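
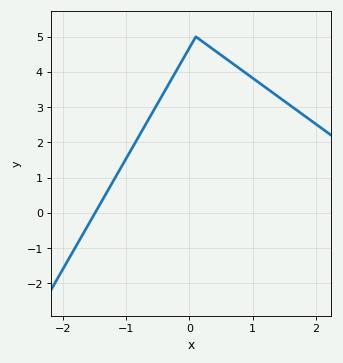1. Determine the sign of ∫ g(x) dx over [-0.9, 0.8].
positive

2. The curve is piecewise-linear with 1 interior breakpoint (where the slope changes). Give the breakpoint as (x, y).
(0.1, 5)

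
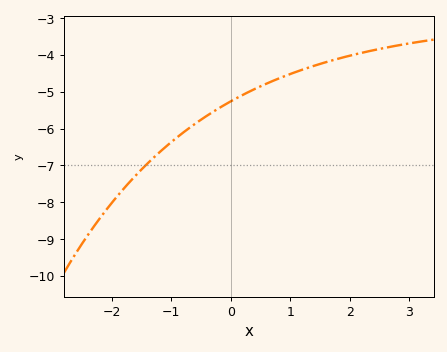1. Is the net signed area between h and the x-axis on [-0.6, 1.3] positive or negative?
negative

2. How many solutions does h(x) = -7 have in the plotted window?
1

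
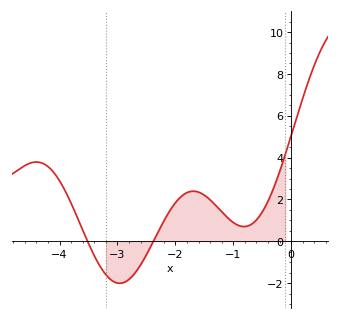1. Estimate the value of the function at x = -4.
2.89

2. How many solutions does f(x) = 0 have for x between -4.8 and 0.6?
2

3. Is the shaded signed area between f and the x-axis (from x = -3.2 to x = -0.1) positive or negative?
positive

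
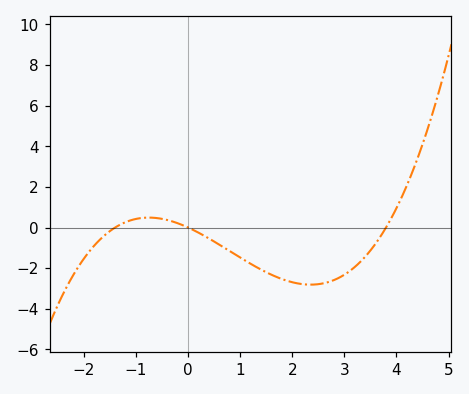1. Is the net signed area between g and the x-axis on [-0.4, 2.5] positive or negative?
negative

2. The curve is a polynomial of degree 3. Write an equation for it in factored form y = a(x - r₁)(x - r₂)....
y = 0.22(x + 1.4)(x - 0)(x - 3.8)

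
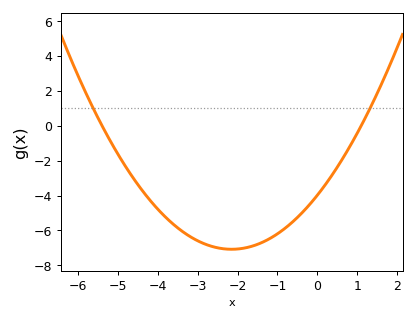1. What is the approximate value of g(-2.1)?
-7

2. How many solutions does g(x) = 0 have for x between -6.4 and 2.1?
2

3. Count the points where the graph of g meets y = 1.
2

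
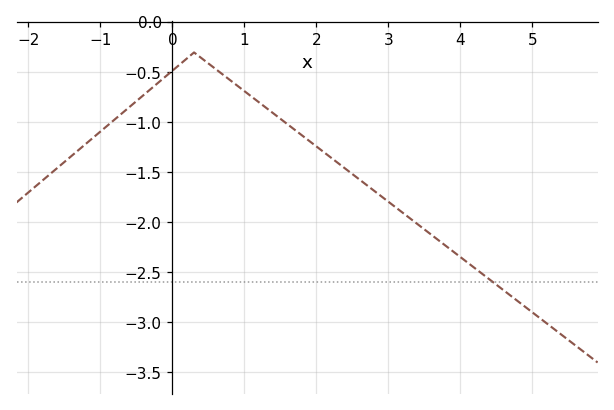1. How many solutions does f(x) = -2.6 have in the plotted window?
1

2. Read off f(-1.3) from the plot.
-1.27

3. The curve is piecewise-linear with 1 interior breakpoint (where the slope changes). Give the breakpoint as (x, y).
(0.3, -0.3)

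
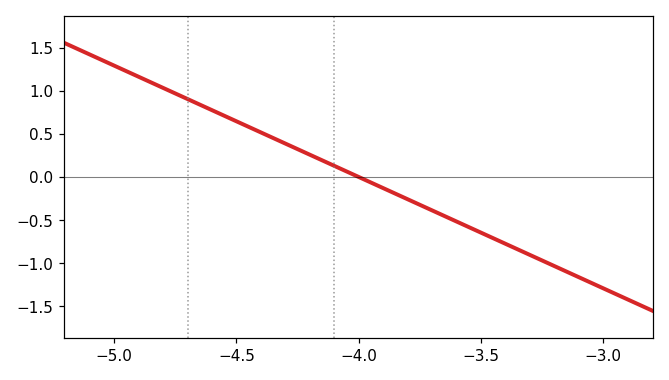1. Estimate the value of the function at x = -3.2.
-1.05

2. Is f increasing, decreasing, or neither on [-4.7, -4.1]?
decreasing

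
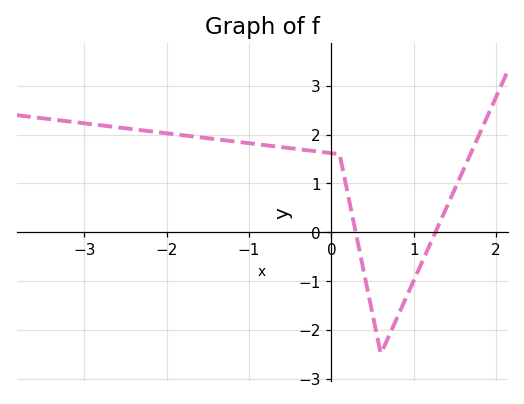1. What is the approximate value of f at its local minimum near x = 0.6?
-2.5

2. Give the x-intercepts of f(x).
0.3, 1.3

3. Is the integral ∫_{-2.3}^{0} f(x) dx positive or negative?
positive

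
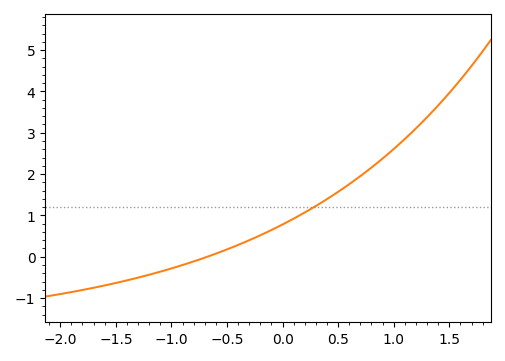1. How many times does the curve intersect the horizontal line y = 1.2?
1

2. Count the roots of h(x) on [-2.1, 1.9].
1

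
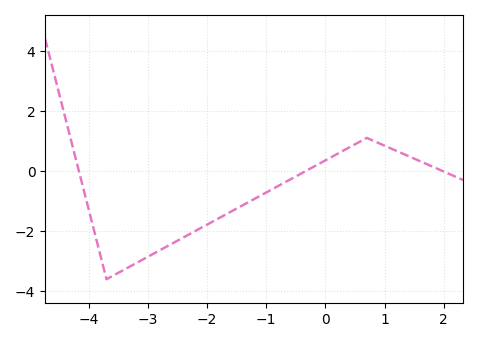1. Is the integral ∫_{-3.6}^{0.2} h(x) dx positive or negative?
negative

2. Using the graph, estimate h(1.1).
0.8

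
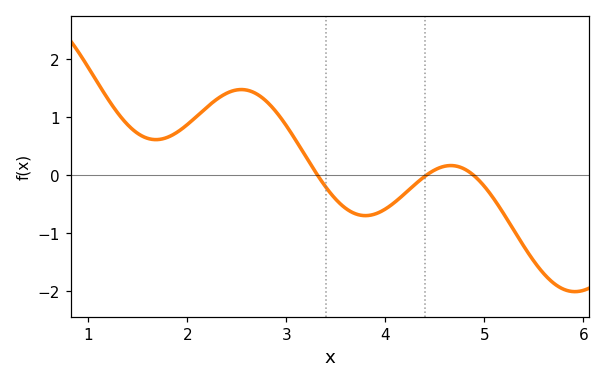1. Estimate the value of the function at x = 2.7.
1.4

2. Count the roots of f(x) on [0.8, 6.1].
3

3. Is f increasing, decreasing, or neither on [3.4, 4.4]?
neither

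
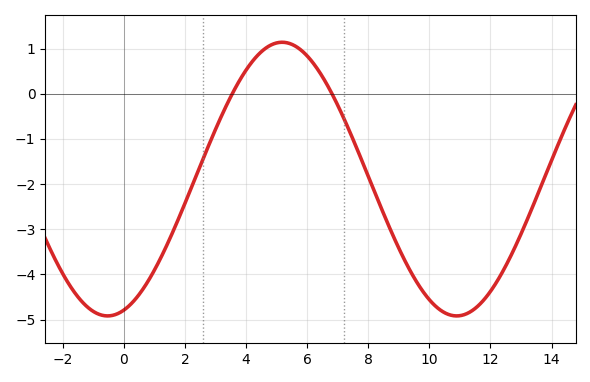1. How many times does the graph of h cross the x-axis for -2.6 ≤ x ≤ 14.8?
2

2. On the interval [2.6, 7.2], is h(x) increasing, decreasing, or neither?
neither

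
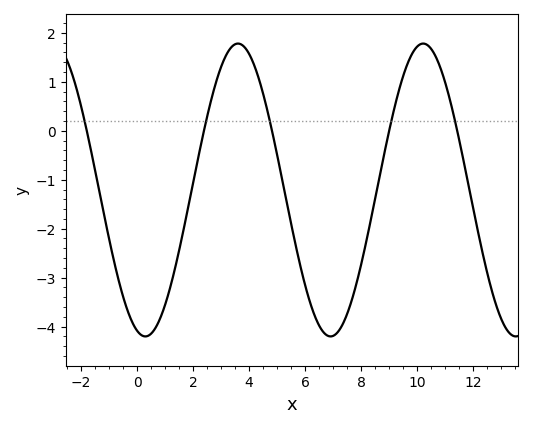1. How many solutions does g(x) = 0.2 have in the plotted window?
5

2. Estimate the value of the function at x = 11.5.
-0.183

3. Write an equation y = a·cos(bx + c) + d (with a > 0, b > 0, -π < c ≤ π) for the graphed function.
y = 2.99cos(0.95x + 2.86) - 1.21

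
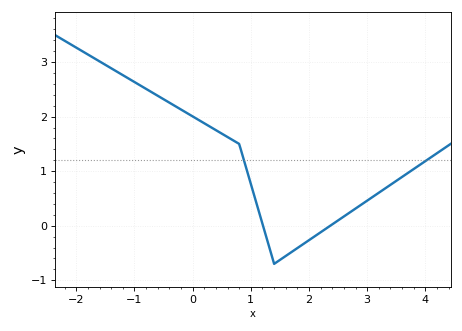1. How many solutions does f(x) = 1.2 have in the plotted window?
2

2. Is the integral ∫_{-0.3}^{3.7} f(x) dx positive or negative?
positive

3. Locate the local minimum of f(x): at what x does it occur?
1.4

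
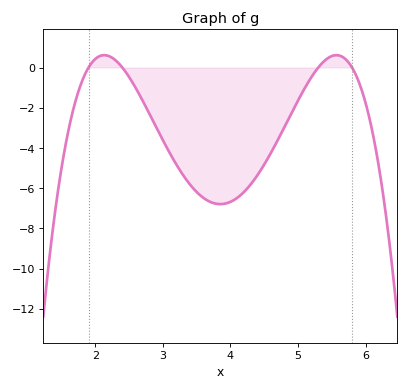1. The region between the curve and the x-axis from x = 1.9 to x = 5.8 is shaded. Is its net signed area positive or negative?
negative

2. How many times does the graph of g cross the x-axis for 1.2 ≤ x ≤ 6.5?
4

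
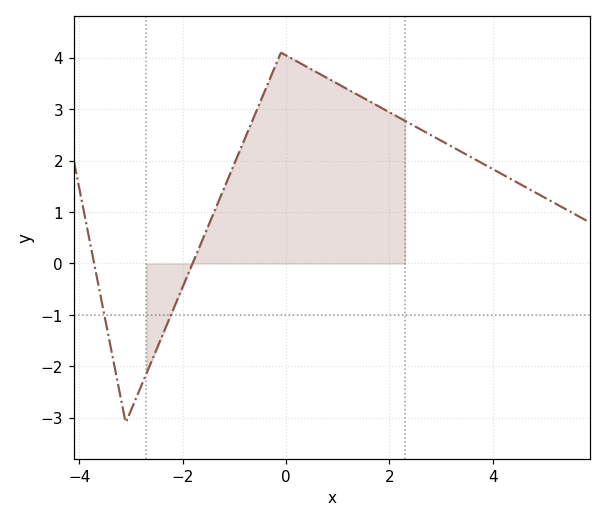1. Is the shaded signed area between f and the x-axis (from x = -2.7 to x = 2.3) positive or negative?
positive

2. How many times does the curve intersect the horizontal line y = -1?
2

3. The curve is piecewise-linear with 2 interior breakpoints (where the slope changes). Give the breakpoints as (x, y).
(-3.1, -3.1); (-0.1, 4.1)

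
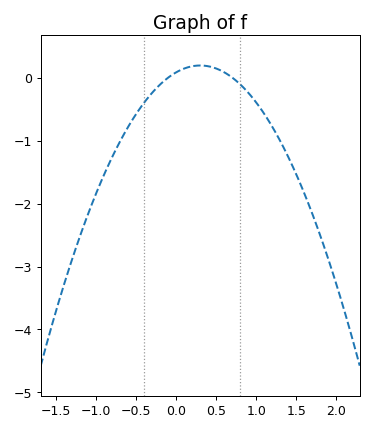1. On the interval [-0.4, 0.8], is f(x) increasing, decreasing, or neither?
neither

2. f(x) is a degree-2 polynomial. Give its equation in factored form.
y = -1.2(x + 0.1)(x - 0.7)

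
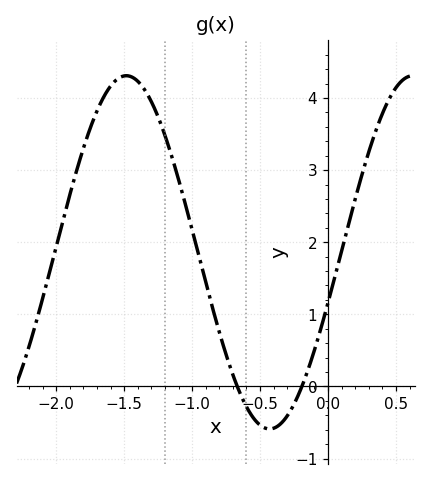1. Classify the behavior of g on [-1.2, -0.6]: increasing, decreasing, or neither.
decreasing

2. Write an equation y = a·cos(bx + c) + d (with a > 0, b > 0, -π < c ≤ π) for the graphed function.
y = 2.45cos(2.98x - 1.86) + 1.86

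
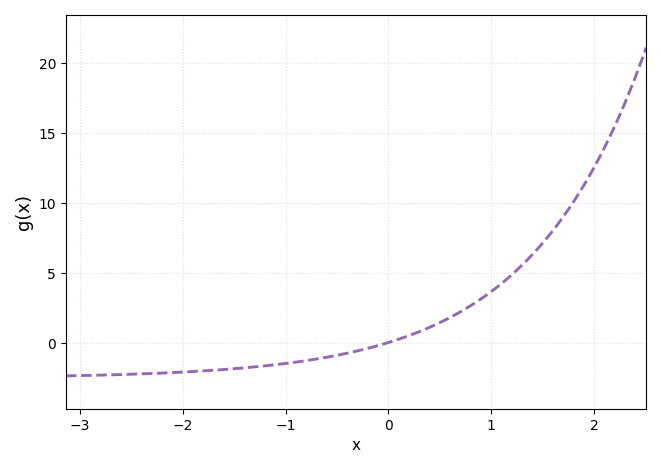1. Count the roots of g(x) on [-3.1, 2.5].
1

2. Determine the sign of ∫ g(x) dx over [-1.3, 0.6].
negative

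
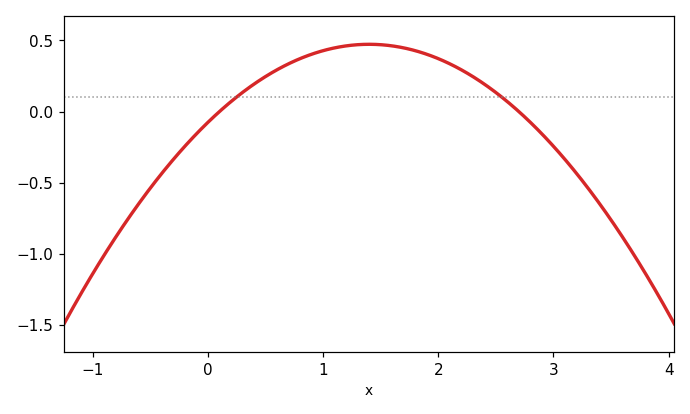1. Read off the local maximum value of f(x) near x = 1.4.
0.473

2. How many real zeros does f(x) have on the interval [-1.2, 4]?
2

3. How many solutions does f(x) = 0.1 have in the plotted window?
2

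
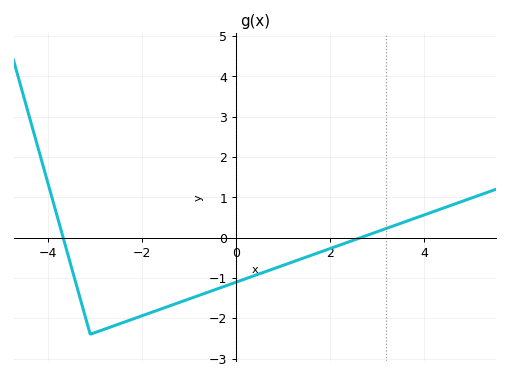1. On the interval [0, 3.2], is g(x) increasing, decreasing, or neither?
increasing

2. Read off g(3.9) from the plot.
0.5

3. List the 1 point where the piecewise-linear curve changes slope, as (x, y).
(-3.1, -2.4)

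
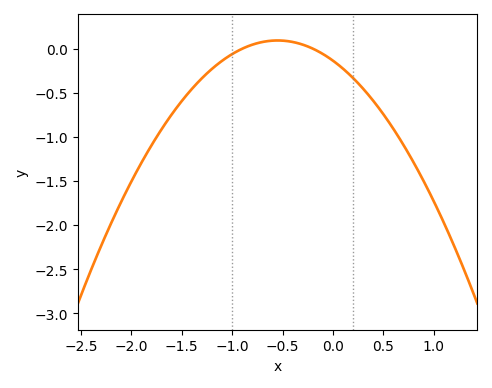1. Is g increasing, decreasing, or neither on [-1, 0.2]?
neither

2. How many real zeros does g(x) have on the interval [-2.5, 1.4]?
2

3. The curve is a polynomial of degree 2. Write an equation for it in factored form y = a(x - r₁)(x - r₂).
y = -0.76(x + 0.9)(x + 0.2)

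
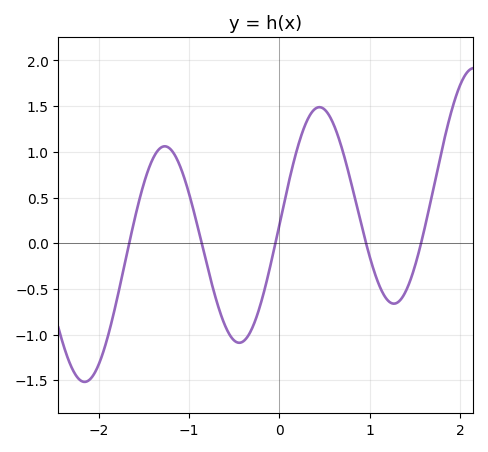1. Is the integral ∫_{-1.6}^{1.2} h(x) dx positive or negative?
positive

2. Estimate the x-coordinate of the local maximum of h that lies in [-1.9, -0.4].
-1.27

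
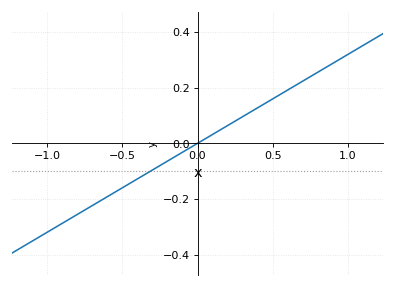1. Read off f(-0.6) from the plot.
-0.192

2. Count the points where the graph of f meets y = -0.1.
1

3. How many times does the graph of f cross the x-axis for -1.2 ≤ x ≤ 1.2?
1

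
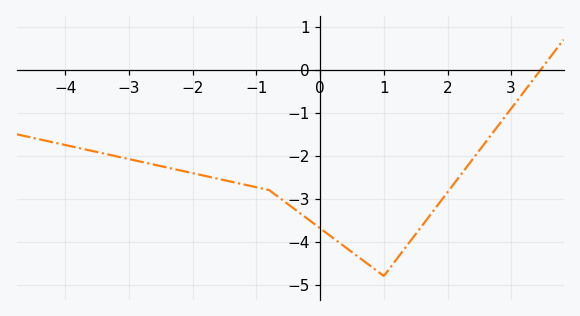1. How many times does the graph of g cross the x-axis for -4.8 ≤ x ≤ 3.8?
1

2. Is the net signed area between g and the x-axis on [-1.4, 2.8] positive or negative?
negative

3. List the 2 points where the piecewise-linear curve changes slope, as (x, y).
(-0.8, -2.8); (1, -4.8)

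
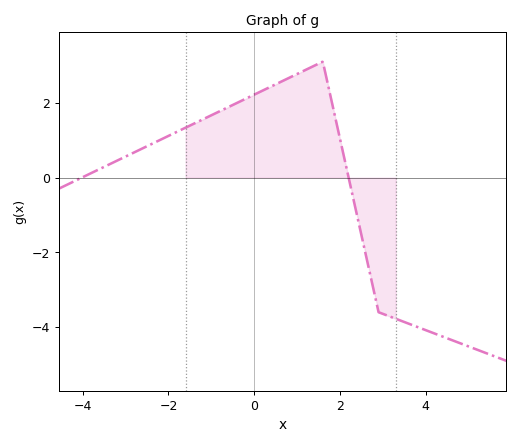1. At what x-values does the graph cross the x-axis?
-4.02, 2.2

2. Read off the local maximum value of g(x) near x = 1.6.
3.1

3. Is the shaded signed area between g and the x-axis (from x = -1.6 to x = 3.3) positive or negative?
positive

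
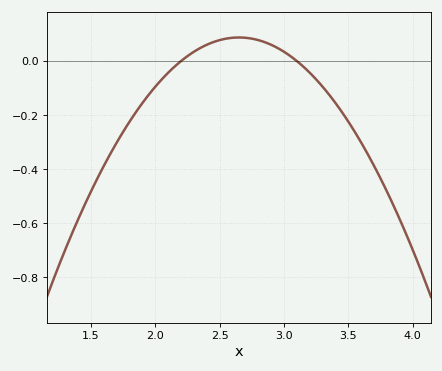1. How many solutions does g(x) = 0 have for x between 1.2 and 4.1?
2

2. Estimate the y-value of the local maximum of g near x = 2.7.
0.08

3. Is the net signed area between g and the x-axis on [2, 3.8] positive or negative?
negative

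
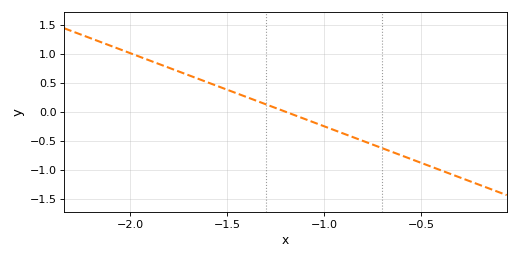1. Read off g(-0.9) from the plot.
-0.378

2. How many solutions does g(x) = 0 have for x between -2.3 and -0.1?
1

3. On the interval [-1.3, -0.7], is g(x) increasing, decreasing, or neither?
decreasing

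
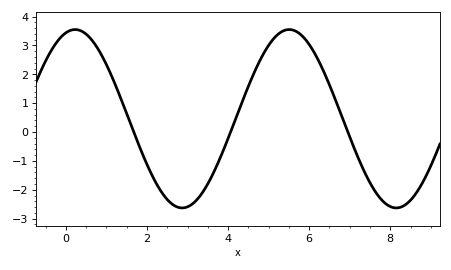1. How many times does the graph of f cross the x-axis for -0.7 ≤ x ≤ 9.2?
3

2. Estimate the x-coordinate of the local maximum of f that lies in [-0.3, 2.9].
0.225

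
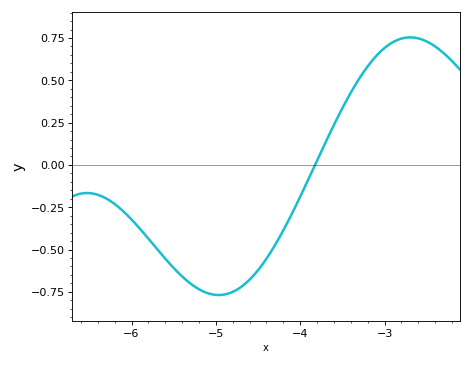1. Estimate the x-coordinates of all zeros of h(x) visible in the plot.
-3.82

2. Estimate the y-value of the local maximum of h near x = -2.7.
0.754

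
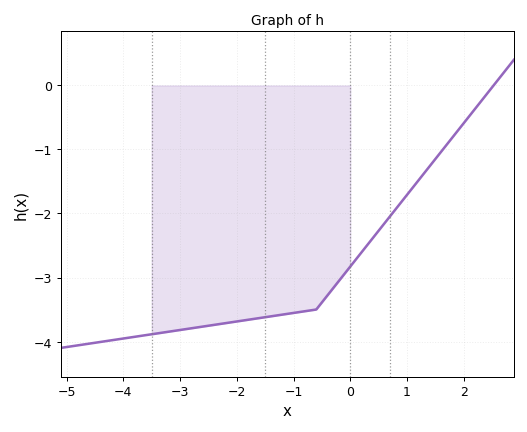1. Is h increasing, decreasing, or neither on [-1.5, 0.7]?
increasing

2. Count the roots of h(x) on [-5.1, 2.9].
1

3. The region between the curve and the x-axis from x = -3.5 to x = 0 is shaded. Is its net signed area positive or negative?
negative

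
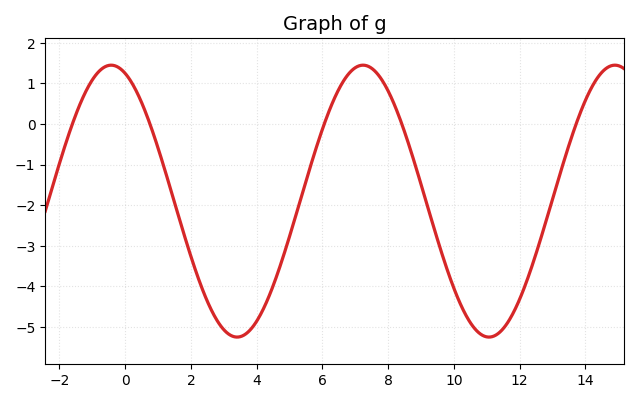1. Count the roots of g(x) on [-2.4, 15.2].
5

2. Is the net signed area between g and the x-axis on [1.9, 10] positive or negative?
negative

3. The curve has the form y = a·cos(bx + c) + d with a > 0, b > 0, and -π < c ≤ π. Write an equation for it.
y = 3.35cos(0.82x + 0.35) - 1.9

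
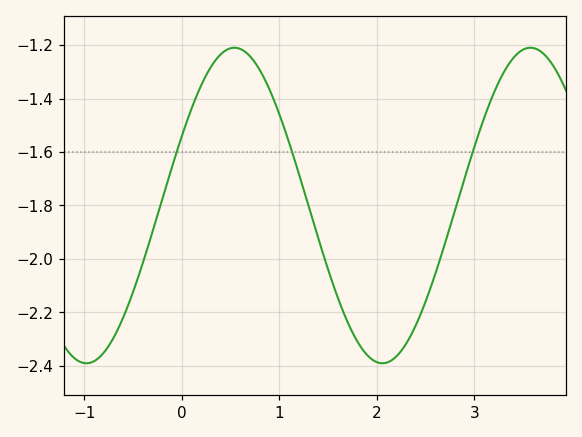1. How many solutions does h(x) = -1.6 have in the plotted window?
3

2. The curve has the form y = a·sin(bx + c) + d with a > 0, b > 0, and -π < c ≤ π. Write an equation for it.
y = 0.59sin(2.1x + 0.45) - 1.8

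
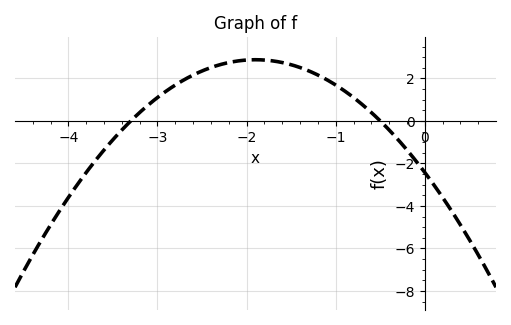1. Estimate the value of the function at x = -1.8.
2.87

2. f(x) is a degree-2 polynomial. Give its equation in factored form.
y = -1.47(x + 3.3)(x + 0.5)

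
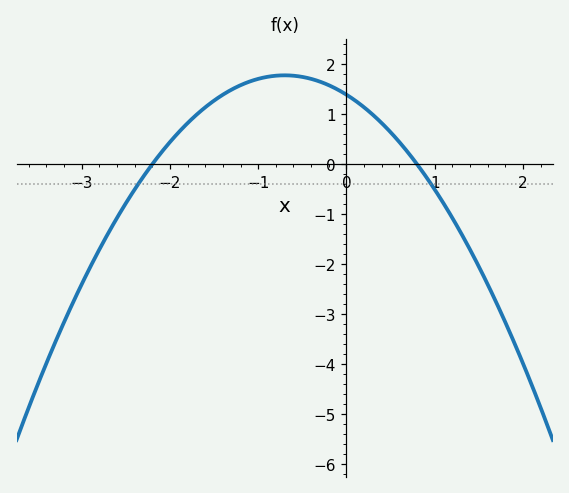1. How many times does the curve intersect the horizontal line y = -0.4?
2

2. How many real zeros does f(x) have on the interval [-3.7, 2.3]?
2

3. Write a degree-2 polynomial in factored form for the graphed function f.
y = -0.79(x + 2.2)(x - 0.8)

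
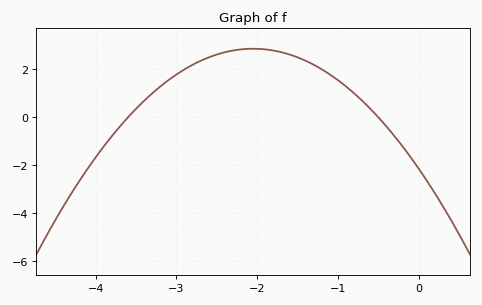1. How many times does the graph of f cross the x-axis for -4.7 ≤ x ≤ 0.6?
2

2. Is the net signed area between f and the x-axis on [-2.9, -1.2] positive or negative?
positive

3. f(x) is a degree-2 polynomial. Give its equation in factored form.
y = -1.19(x + 3.6)(x + 0.5)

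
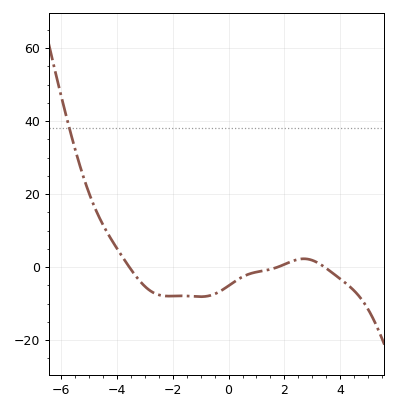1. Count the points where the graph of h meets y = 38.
1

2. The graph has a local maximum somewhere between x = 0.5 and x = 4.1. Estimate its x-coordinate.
2.6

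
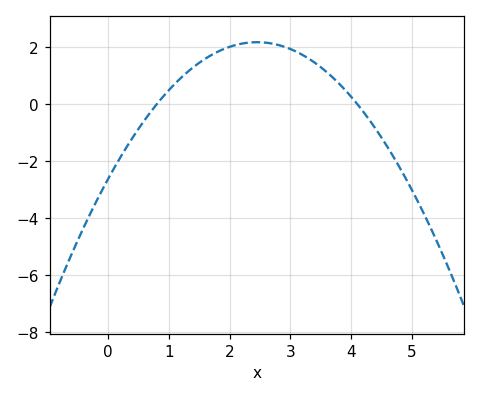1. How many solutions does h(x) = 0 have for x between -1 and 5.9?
2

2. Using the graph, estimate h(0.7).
-0.2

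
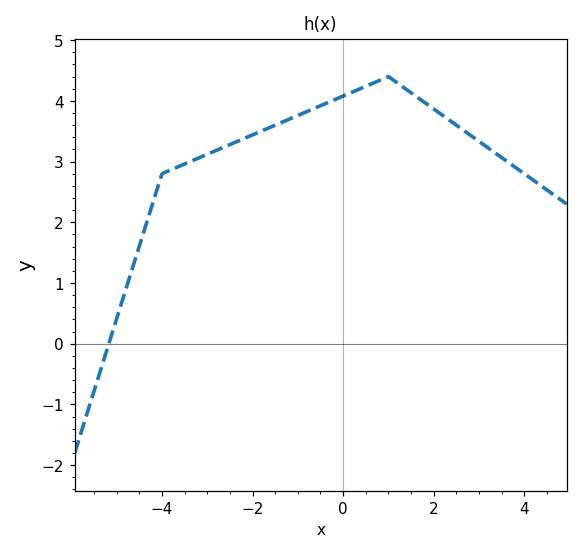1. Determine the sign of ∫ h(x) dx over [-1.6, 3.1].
positive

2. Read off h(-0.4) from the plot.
4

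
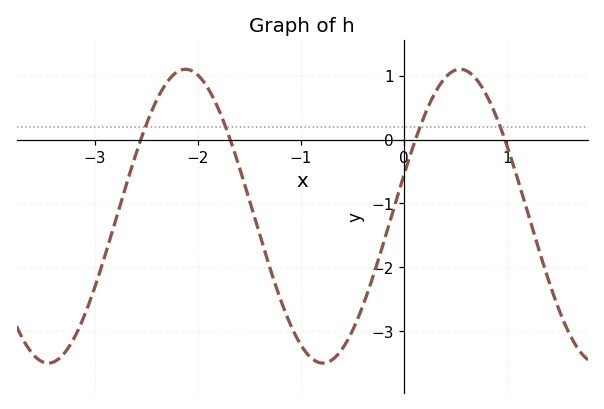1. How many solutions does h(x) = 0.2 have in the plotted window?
4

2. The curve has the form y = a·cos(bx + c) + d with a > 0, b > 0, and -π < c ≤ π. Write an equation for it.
y = 2.3cos(2.36x - 1.28) - 1.2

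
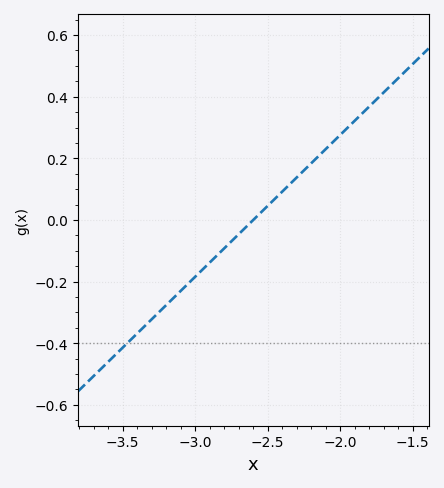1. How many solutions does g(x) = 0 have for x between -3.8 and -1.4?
1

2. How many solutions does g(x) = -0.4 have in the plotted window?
1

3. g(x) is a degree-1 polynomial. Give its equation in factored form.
y = 0.46(x + 2.6)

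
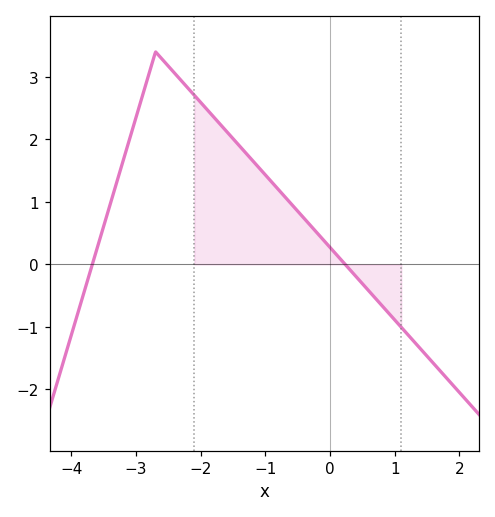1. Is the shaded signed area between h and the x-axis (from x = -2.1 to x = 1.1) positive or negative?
positive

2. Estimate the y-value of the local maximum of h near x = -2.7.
3.4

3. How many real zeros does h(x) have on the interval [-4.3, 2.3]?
2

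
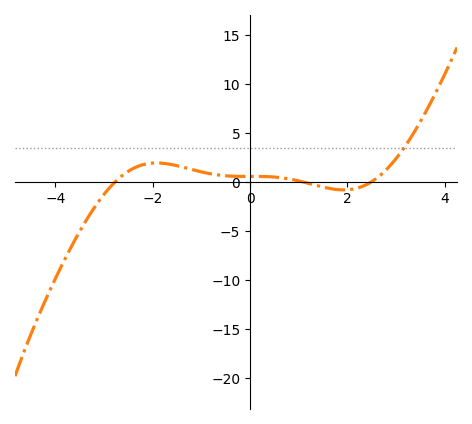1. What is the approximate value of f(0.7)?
0.5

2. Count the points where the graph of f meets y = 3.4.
1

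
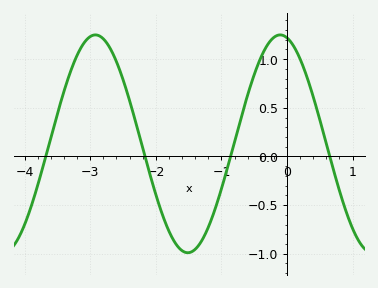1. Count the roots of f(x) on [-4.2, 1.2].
4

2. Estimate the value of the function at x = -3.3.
0.85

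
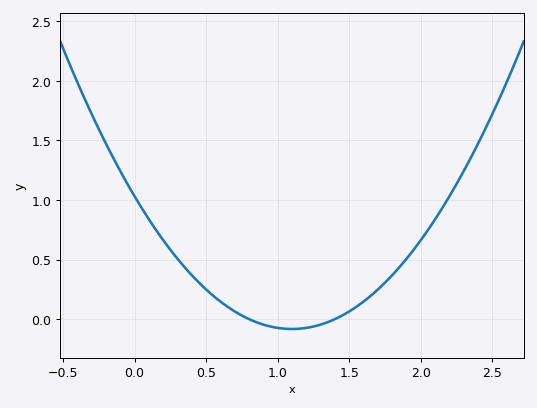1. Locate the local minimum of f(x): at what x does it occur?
1.1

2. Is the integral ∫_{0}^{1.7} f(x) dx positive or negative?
positive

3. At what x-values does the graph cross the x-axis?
0.8, 1.4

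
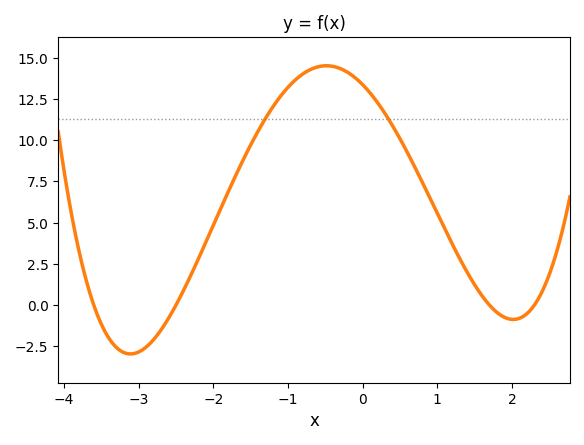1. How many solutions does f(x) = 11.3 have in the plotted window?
2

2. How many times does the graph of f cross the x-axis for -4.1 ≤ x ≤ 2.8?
4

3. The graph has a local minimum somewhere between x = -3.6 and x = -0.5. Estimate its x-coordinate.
-3.1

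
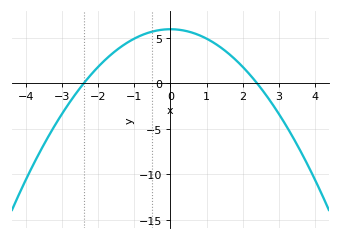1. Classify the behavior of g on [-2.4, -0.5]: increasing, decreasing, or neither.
increasing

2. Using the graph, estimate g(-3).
-3.5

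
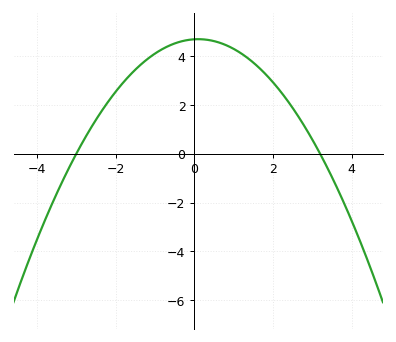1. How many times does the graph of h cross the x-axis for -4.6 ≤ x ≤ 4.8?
2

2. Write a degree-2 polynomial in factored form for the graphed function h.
y = -0.49(x + 3)(x - 3.2)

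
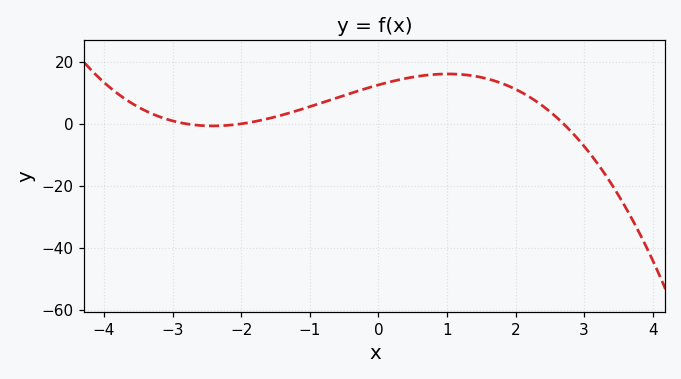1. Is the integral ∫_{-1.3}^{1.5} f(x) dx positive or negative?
positive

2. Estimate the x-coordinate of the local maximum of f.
1.02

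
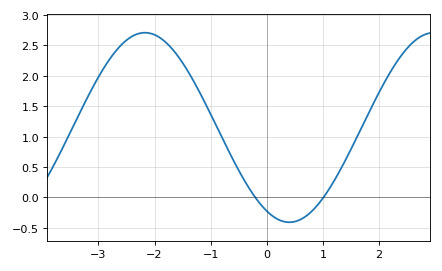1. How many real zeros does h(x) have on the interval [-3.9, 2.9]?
2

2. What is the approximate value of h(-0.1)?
-0.15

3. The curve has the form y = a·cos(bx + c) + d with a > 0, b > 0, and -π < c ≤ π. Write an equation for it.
y = 1.56cos(1.2x + 2.7) + 1.15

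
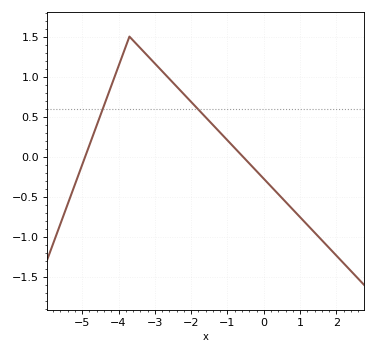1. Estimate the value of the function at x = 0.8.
-0.65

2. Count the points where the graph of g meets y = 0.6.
2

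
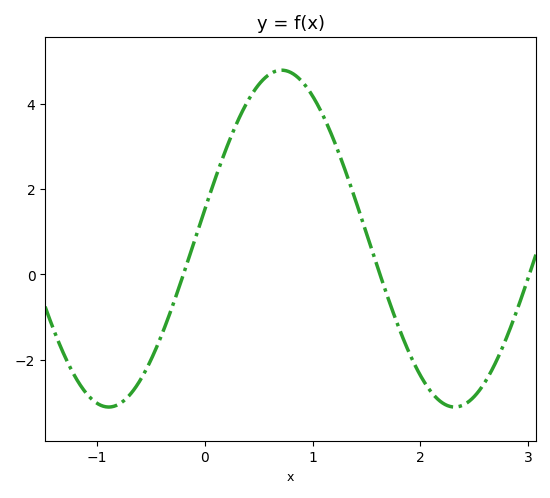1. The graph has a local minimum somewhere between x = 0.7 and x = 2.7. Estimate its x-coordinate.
2.3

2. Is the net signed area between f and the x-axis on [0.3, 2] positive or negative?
positive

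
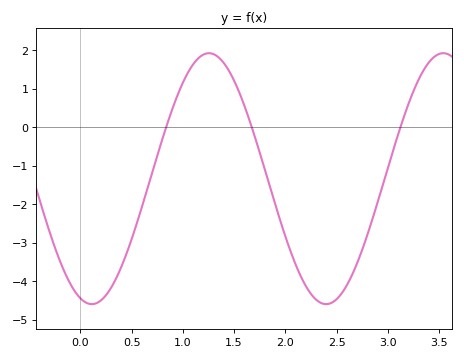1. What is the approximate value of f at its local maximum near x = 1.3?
1.92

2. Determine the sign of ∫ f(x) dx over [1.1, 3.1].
negative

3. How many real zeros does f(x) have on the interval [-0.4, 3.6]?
3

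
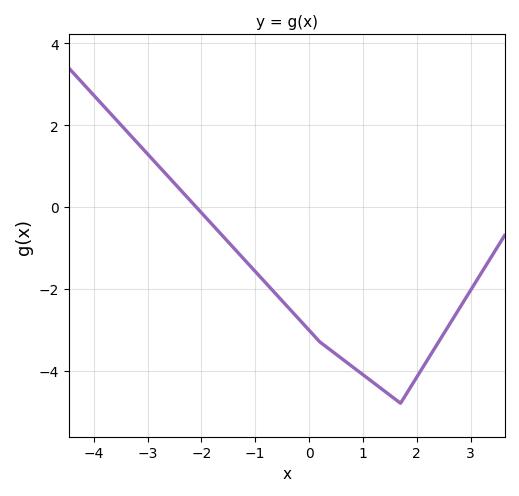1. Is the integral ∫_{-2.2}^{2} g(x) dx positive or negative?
negative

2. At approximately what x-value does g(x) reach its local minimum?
1.7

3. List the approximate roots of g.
-2.1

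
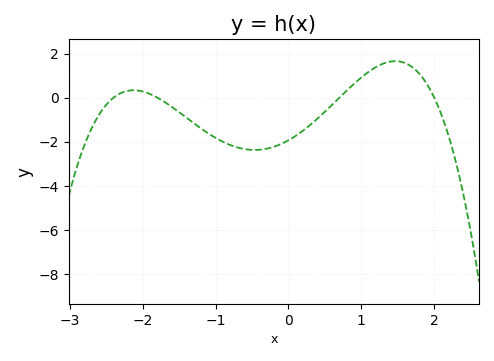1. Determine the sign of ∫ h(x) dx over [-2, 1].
negative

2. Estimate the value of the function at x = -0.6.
-2.4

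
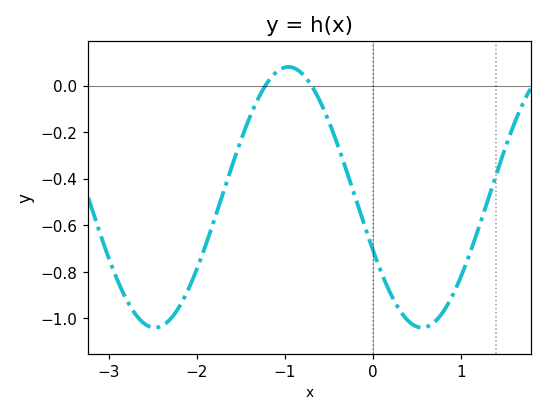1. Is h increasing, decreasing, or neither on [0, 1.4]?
neither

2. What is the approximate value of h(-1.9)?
-0.688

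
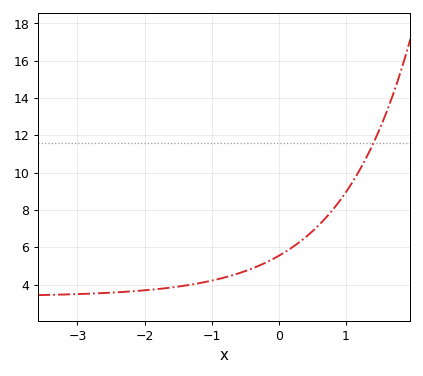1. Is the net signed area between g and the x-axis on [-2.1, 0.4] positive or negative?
positive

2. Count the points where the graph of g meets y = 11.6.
1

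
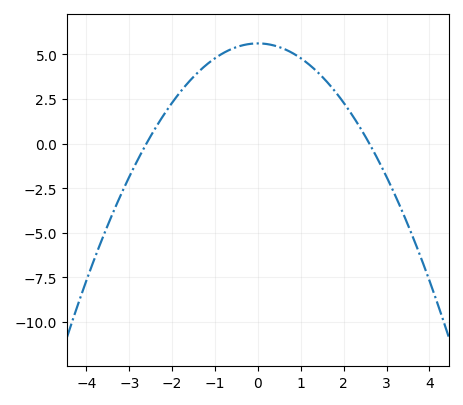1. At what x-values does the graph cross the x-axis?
-2.6, 2.6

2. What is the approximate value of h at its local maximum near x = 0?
5.61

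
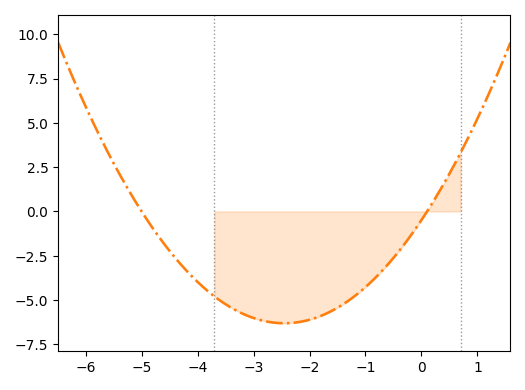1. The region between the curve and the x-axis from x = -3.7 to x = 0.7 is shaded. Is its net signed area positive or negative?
negative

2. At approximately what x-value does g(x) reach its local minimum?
-2.45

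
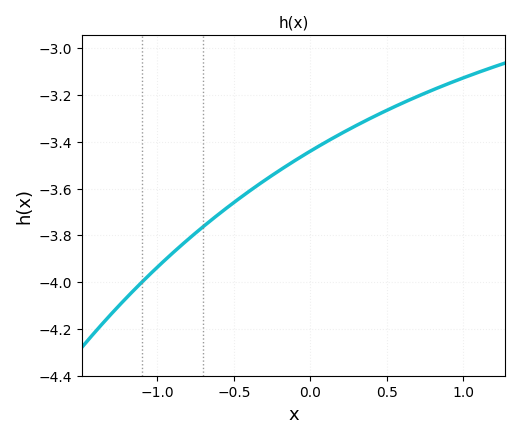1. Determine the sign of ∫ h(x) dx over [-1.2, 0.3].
negative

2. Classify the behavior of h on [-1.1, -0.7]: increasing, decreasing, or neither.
increasing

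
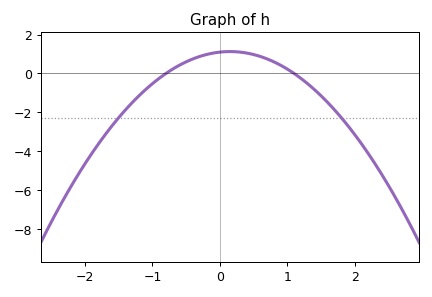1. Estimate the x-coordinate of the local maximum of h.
0.2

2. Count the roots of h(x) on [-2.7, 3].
2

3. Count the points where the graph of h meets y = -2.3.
2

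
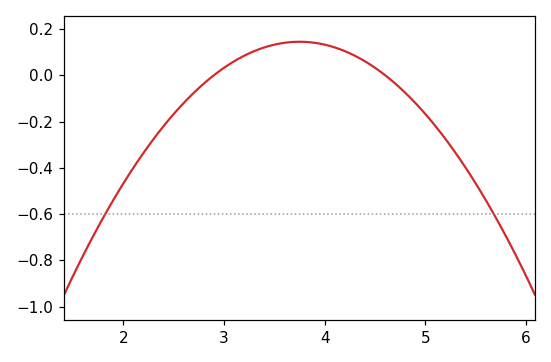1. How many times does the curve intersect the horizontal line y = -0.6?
2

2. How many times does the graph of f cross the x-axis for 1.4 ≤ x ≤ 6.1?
2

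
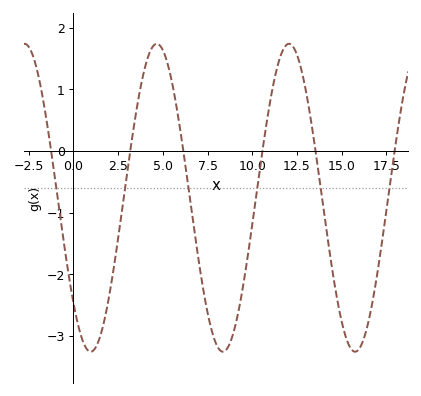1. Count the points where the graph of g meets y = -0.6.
6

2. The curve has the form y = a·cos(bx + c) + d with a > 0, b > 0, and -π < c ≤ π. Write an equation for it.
y = 2.5cos(0.85x + 2.32) - 0.76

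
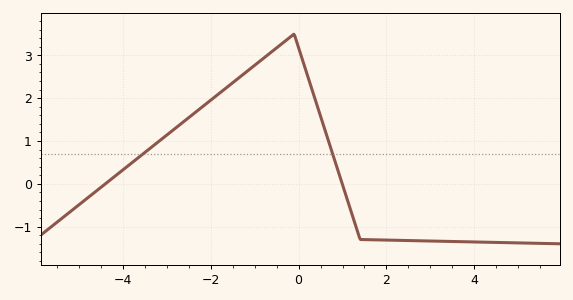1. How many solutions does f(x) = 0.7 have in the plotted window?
2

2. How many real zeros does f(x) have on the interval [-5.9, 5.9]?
2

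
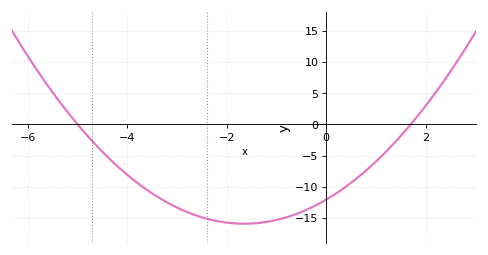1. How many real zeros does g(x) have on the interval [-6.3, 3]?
2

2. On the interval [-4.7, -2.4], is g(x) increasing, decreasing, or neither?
decreasing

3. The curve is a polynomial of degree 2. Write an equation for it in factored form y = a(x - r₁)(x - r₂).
y = 1.42(x + 5)(x - 1.7)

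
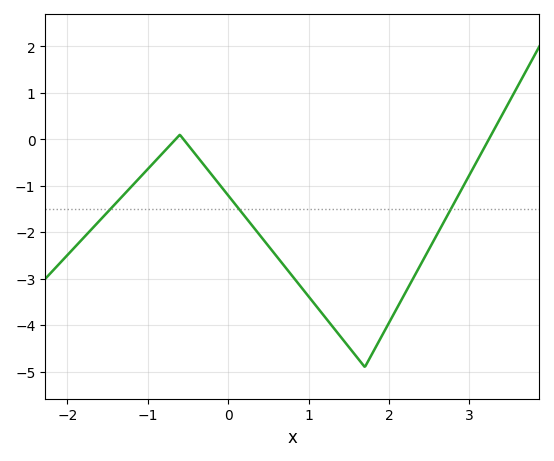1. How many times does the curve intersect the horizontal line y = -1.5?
3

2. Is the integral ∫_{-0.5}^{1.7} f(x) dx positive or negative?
negative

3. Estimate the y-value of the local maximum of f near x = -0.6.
0.1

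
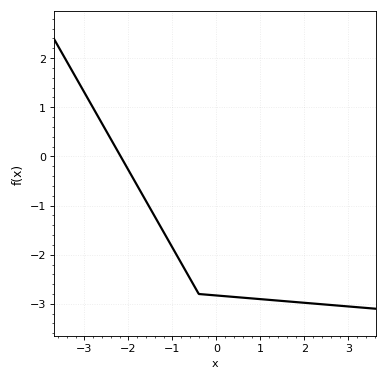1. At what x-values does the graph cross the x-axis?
-2.2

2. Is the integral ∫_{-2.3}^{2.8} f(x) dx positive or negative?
negative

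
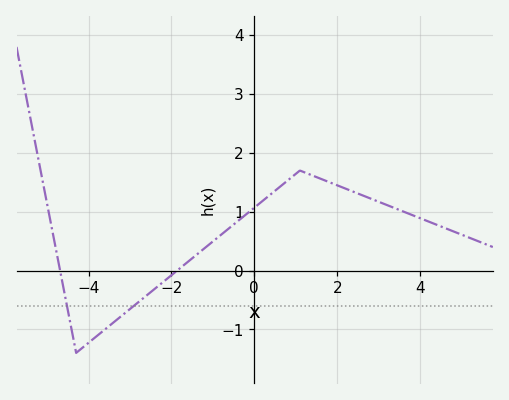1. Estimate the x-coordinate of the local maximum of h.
1.2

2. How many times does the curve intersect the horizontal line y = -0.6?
2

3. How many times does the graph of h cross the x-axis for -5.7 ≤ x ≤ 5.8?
2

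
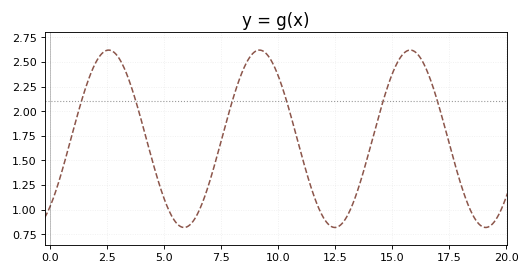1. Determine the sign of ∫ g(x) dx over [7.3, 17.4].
positive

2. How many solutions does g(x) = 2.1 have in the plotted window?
6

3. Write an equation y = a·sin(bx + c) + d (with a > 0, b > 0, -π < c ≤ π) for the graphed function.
y = 0.9sin(0.95x - 0.87) + 1.72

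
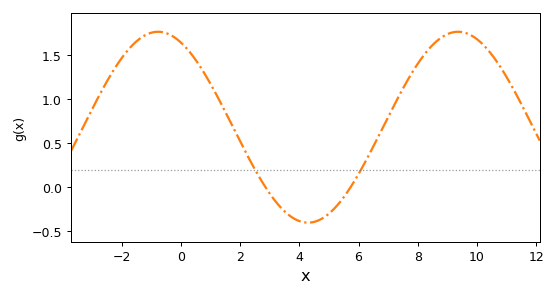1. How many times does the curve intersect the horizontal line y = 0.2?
2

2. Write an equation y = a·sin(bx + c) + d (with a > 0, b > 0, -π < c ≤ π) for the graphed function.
y = 1.08sin(0.62x + 2) + 0.68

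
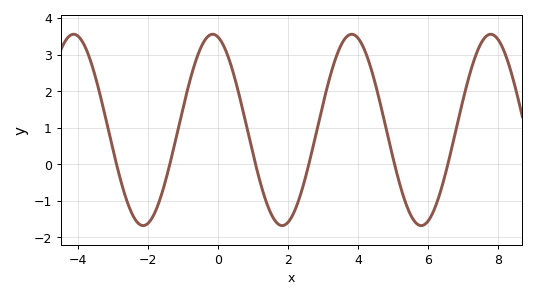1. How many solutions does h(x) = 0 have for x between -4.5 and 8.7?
6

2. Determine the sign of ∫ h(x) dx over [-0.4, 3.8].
positive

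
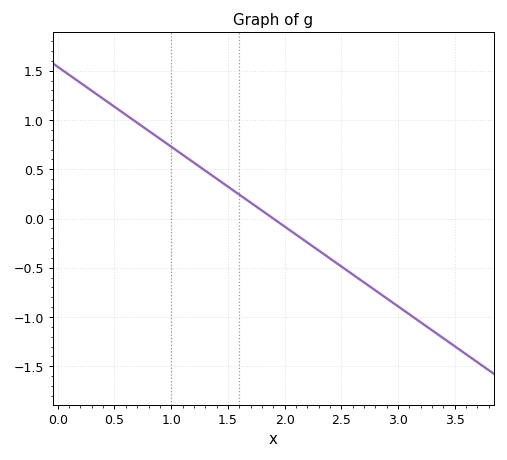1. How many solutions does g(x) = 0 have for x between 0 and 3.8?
1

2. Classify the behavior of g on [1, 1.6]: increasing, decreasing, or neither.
decreasing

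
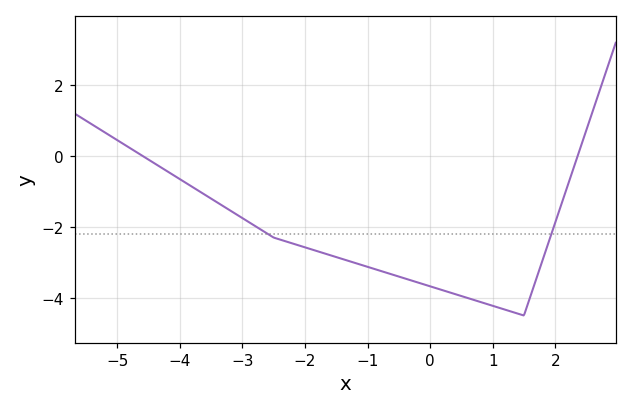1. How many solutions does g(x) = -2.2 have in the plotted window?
2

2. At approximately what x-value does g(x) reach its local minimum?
1.4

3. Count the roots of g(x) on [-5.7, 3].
2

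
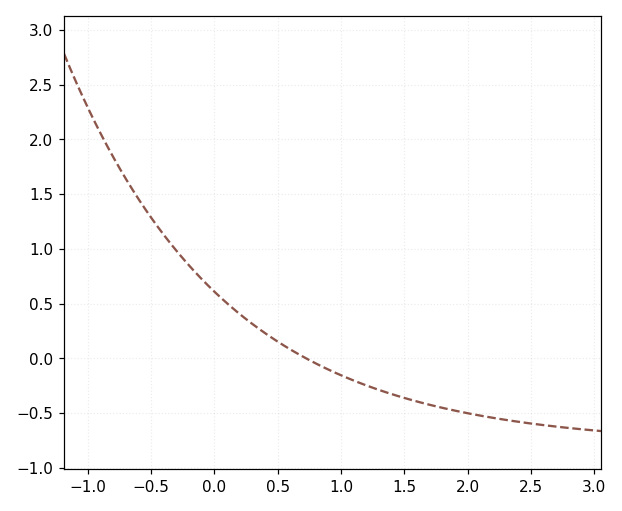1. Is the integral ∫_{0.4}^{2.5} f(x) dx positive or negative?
negative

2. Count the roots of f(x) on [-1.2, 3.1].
1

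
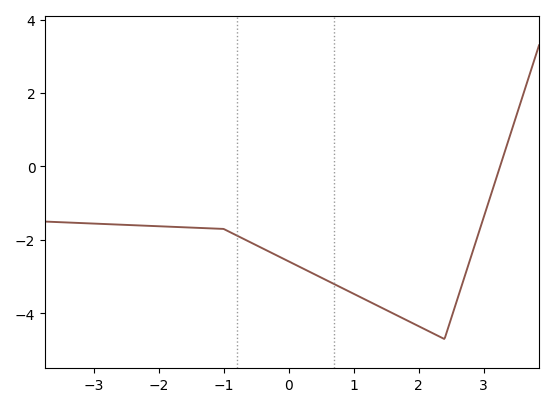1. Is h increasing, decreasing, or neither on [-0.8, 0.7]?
decreasing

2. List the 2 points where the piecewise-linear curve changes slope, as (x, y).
(-1, -1.7); (2.4, -4.7)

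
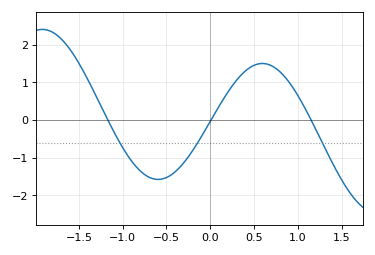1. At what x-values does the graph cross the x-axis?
-1.17, 0.009, 1.15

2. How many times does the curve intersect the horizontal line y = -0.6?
3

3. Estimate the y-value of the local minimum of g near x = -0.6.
-1.58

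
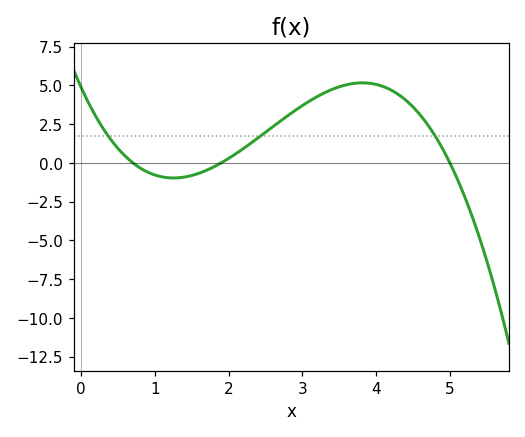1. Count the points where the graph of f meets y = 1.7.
3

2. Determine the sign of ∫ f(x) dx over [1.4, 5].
positive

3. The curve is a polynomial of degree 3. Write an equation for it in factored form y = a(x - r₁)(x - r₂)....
y = -0.73(x - 0.7)(x - 1.9)(x - 5)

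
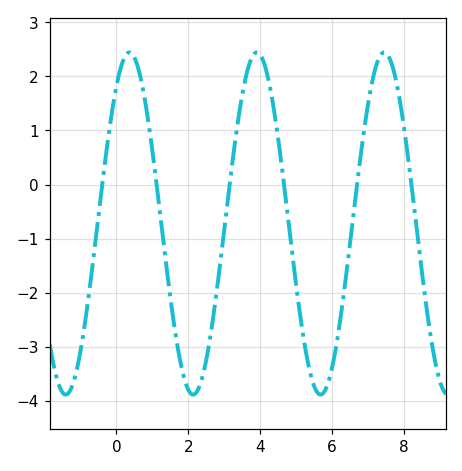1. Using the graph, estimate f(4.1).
2.26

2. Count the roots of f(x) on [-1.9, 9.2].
6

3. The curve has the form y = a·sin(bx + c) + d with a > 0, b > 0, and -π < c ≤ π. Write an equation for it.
y = 3.16sin(1.77x + 0.932) - 0.72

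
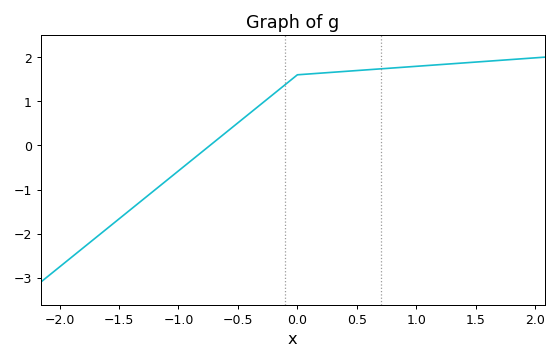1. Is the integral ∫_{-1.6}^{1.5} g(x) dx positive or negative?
positive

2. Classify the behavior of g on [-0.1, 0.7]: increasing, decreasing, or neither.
increasing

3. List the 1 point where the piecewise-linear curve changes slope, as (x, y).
(0, 1.6)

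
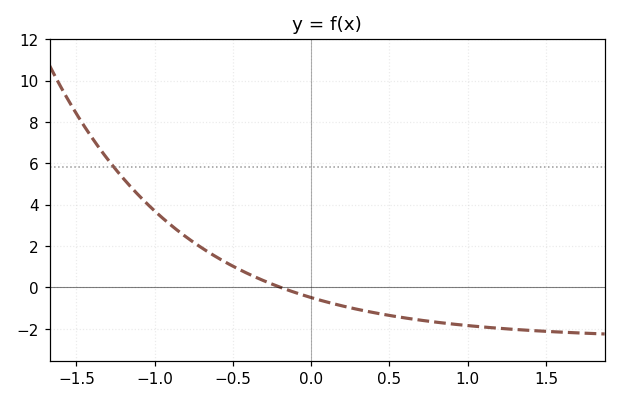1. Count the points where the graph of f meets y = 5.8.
1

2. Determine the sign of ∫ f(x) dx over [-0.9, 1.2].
negative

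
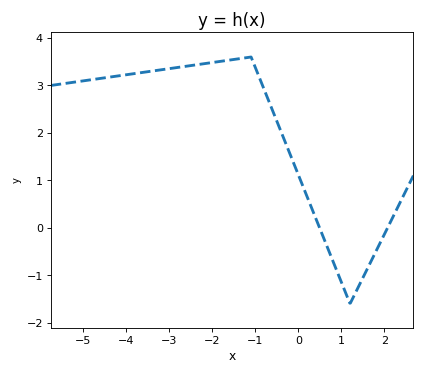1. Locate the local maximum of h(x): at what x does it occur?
-1.1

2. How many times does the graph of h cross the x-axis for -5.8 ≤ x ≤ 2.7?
2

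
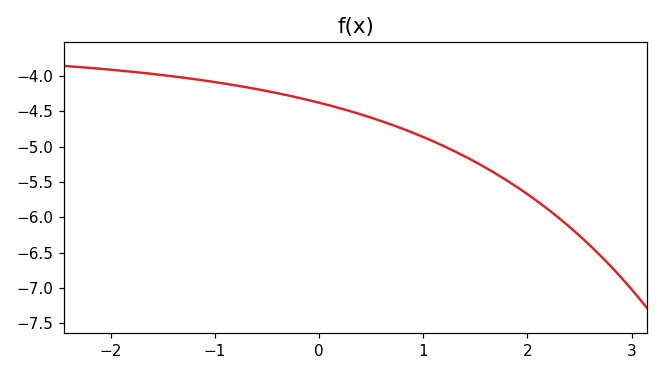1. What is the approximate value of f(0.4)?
-4.55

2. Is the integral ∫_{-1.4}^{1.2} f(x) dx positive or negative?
negative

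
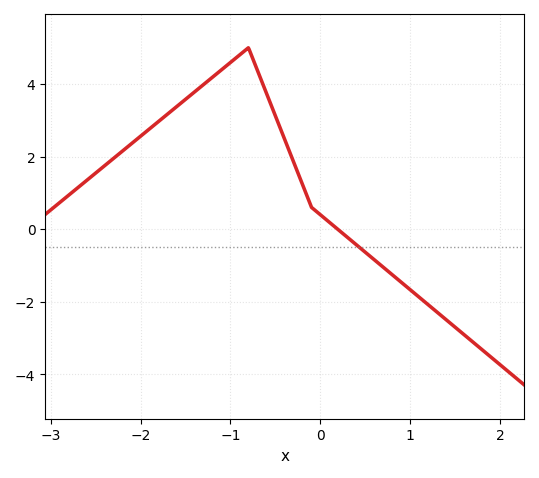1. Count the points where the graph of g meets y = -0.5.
1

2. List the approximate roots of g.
0.2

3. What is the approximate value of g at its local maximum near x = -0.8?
5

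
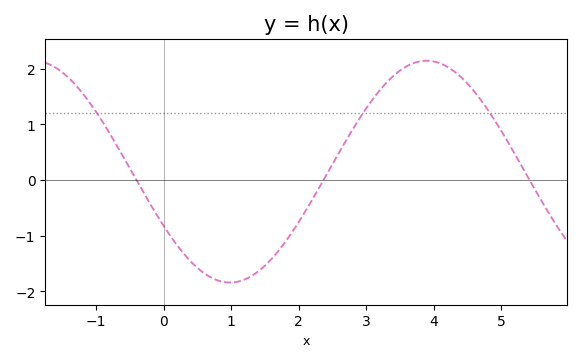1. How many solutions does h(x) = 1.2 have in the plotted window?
3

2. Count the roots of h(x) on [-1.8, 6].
3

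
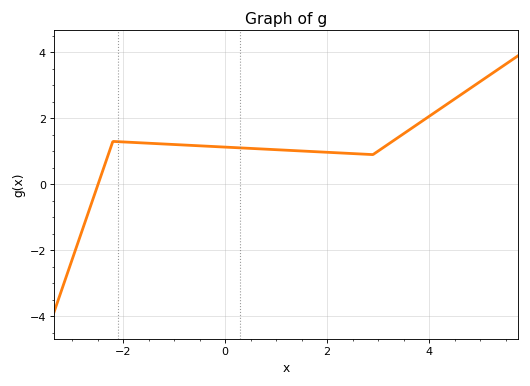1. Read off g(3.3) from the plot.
1.32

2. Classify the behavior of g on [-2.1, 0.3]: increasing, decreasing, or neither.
decreasing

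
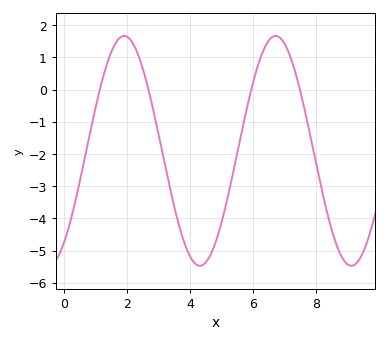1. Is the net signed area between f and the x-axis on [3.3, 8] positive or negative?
negative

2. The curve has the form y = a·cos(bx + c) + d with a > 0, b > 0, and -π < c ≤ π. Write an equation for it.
y = 3.57cos(1.3x - 2.5) - 1.9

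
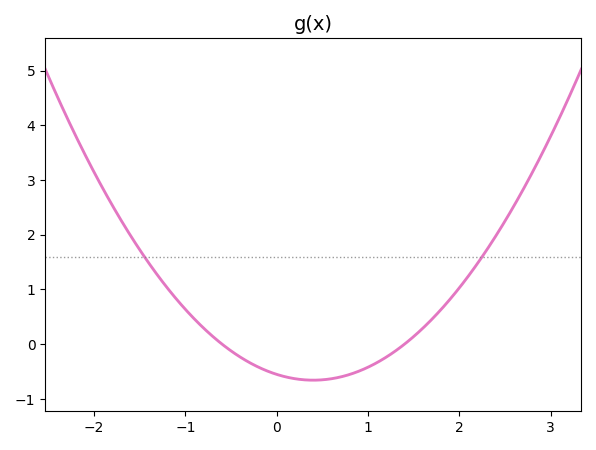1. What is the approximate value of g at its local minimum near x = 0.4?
-0.66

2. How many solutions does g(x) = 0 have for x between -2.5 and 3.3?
2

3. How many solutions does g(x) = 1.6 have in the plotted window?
2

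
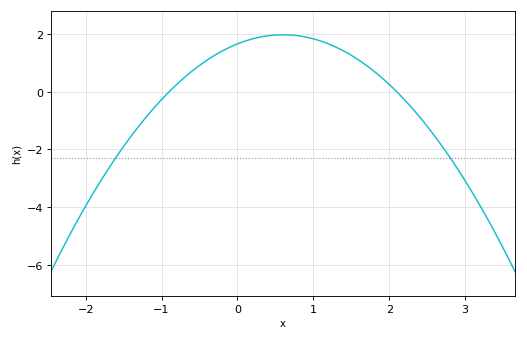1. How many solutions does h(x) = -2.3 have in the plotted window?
2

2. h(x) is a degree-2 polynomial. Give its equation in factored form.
y = -0.88(x + 0.9)(x - 2.1)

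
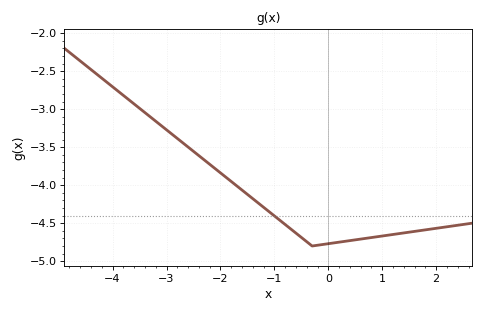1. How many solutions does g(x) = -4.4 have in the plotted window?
1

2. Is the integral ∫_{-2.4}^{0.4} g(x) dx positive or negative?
negative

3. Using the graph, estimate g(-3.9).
-2.76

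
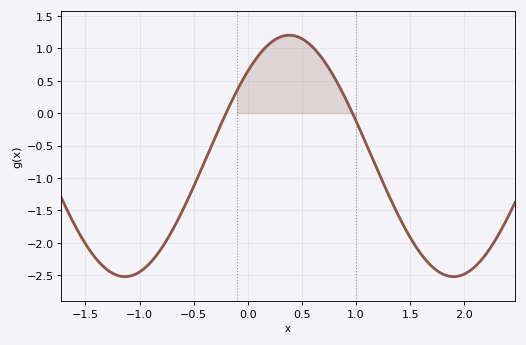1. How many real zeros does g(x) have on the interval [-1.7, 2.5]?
2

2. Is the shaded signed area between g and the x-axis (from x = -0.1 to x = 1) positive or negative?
positive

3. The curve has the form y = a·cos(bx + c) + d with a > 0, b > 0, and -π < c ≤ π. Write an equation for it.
y = 1.86cos(2.07x - 0.792) - 0.66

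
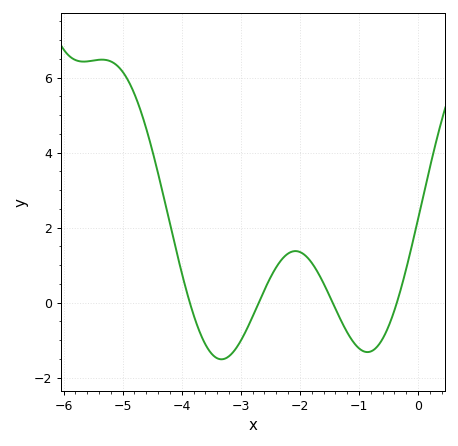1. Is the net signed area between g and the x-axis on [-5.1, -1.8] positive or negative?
positive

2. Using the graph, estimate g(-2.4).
0.942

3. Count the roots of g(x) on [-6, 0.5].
4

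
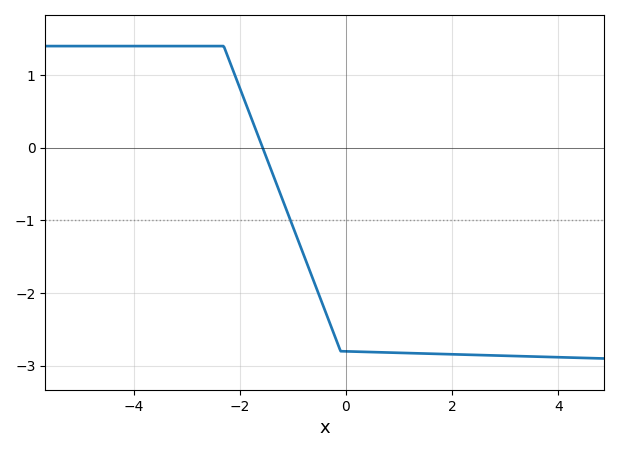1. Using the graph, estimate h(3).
-2.86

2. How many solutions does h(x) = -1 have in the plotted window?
1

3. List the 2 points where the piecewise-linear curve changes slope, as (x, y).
(-2.3, 1.4); (-0.1, -2.8)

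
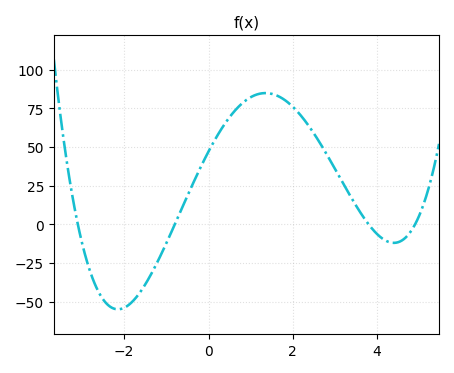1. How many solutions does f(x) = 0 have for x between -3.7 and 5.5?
4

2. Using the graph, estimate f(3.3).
22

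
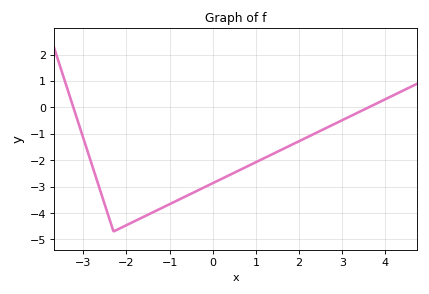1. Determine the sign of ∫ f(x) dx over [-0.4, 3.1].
negative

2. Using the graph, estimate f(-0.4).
-3.2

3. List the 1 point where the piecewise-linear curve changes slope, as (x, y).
(-2.3, -4.7)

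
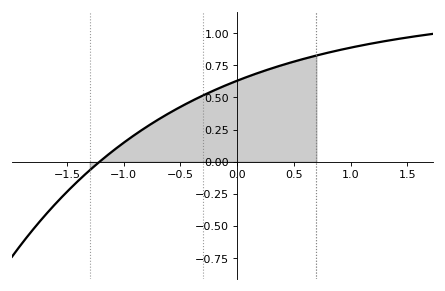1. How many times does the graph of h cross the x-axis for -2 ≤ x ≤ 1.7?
1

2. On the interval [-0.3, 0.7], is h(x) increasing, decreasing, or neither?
increasing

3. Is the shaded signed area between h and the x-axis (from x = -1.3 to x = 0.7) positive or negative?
positive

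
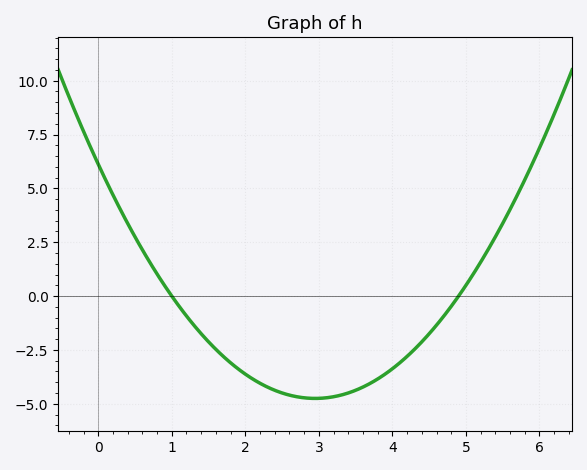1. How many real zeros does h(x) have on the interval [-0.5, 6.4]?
2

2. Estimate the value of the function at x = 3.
-4.75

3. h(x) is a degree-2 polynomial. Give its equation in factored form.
y = 1.25(x - 1)(x - 4.9)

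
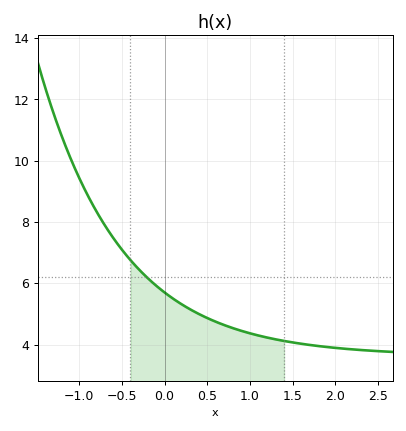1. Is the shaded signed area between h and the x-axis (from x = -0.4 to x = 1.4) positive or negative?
positive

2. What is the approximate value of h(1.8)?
4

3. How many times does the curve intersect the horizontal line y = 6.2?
1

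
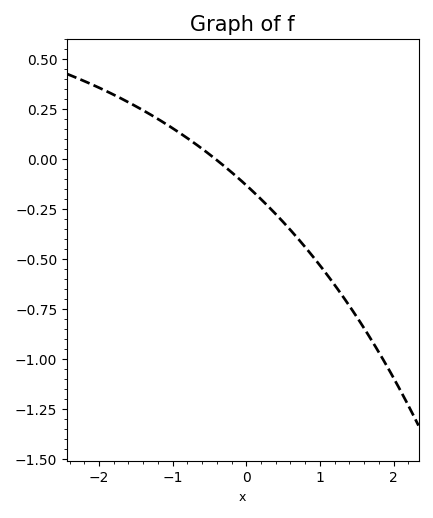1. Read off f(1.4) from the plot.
-0.734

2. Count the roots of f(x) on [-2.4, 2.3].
1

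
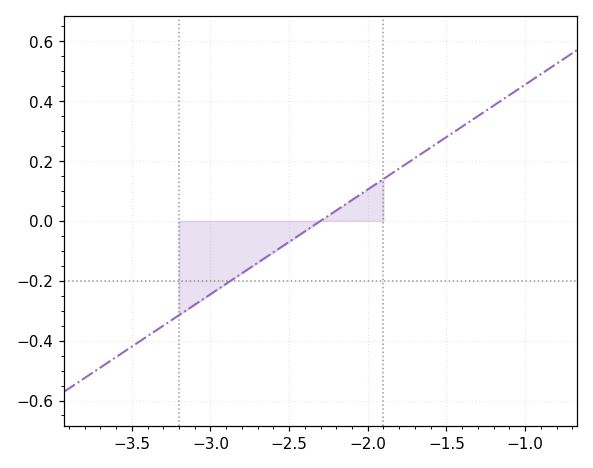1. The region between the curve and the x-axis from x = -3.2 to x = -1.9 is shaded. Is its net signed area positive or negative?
negative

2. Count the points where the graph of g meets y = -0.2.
1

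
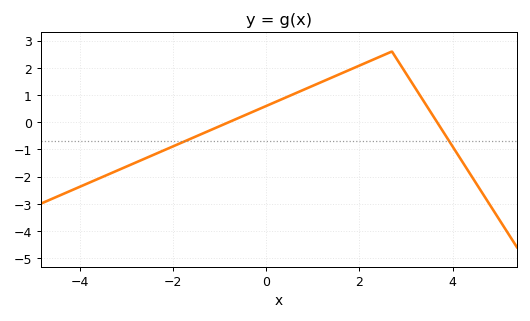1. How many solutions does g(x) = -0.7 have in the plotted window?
2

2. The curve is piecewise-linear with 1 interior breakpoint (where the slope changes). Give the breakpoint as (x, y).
(2.7, 2.6)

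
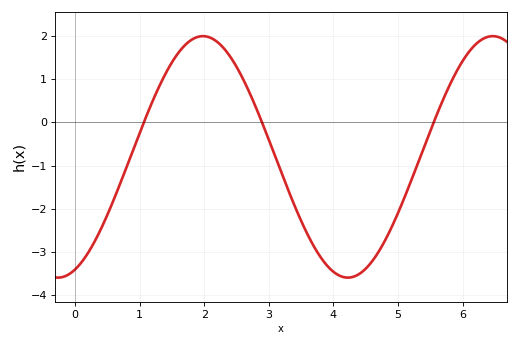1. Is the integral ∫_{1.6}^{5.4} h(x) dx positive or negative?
negative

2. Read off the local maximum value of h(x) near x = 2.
2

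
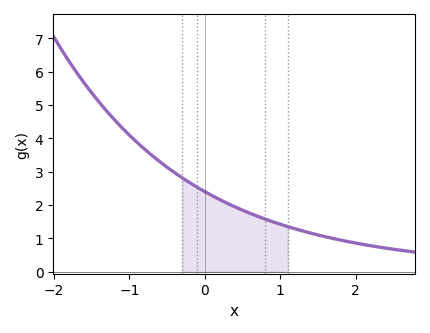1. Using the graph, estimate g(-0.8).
3.68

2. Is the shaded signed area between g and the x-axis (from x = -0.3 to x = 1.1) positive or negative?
positive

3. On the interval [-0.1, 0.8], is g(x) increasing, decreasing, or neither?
decreasing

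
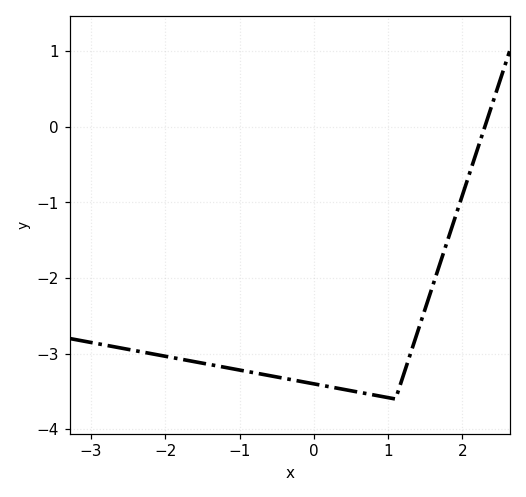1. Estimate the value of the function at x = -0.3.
-3.3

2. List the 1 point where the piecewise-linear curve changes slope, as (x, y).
(1.1, -3.6)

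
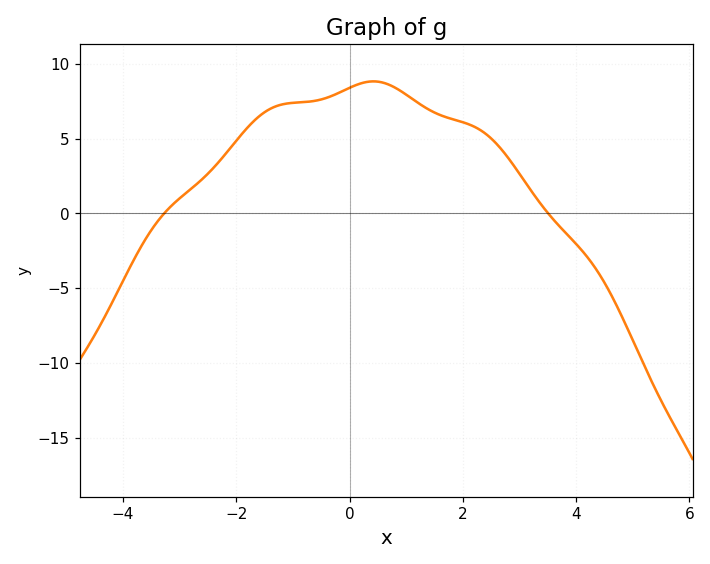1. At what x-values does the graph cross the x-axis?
-3.2, 3.6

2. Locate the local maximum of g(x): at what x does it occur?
0.4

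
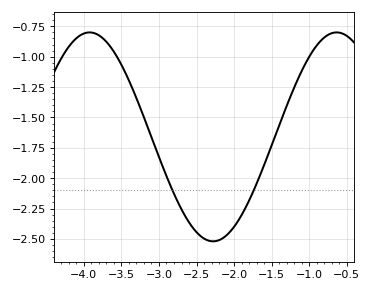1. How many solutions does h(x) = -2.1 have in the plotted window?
2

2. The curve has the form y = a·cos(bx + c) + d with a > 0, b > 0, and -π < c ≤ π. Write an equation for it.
y = 0.86cos(1.91x + 1.21) - 1.66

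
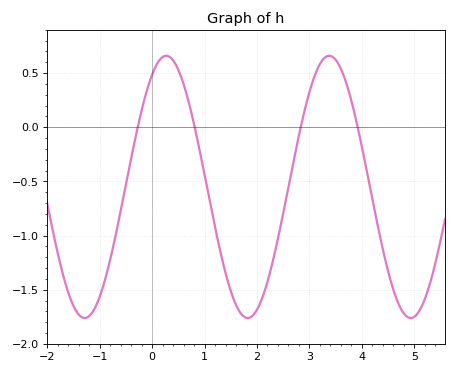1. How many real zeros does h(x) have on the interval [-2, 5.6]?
4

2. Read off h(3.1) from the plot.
0.45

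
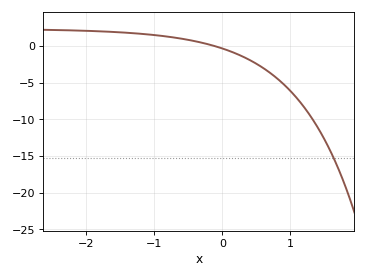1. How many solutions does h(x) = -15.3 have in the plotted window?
1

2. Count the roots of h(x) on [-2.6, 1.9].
1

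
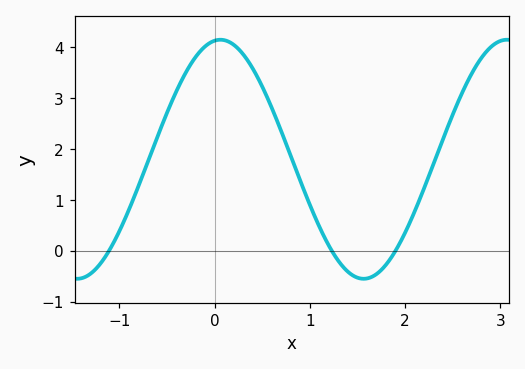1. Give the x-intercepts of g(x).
-1.11, 1.23, 1.9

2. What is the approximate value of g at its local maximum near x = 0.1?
4.15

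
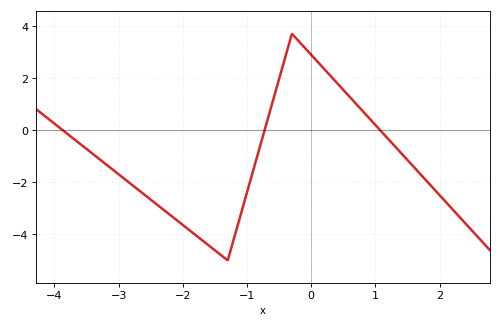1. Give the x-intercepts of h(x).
-3.9, -0.7, 1.1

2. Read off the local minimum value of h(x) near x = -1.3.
-5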